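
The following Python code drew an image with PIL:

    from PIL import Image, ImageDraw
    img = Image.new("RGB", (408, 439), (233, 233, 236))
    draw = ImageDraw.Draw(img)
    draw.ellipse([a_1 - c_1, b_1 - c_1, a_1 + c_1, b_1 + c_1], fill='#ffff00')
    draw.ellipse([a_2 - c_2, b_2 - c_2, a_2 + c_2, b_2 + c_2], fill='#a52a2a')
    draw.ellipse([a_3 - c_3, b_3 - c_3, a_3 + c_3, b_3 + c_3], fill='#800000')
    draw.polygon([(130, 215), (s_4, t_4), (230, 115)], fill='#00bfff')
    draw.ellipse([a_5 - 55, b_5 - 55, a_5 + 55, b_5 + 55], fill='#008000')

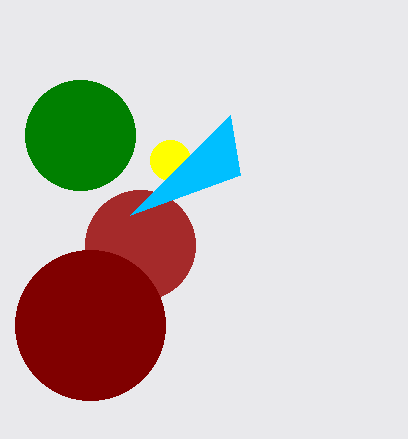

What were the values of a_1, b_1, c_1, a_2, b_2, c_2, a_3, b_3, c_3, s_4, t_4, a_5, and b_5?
a_1 = 170
b_1 = 160
c_1 = 20
a_2 = 140
b_2 = 245
c_2 = 55
a_3 = 90
b_3 = 325
c_3 = 75
s_4 = 240
t_4 = 175
a_5 = 80
b_5 = 135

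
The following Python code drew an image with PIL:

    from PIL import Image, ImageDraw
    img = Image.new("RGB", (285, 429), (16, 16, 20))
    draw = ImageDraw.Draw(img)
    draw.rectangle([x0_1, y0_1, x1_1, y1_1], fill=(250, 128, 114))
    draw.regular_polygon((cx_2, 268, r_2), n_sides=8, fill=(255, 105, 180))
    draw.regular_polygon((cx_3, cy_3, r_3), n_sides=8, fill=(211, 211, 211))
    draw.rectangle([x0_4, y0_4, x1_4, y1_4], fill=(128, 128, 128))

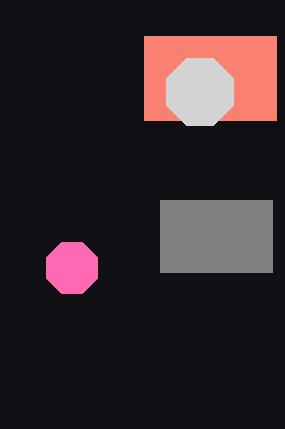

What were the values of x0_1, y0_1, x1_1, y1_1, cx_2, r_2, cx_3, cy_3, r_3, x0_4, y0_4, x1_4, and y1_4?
x0_1 = 144, y0_1 = 36, x1_1 = 276, y1_1 = 120, cx_2 = 72, r_2 = 28, cx_3 = 200, cy_3 = 92, r_3 = 36, x0_4 = 160, y0_4 = 200, x1_4 = 272, y1_4 = 272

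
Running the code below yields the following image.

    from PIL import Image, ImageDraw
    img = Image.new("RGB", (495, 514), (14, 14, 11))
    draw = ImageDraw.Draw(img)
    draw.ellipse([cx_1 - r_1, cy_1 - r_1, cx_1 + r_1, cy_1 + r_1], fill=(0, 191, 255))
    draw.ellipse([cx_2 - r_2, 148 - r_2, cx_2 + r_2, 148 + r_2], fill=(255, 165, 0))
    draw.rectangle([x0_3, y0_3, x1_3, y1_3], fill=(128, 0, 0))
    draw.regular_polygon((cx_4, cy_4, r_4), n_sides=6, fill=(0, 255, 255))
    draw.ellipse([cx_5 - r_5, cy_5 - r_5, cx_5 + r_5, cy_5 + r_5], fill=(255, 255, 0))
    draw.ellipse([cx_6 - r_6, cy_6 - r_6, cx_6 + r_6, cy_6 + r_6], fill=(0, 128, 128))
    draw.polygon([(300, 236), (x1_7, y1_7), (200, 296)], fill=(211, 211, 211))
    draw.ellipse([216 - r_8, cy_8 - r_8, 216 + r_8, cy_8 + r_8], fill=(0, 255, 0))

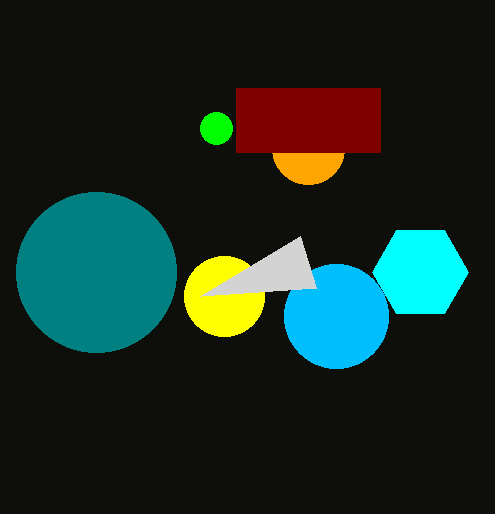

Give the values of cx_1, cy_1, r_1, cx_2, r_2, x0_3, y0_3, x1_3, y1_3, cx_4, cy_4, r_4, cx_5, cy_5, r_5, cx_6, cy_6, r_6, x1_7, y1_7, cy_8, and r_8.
cx_1 = 336
cy_1 = 316
r_1 = 52
cx_2 = 308
r_2 = 36
x0_3 = 236
y0_3 = 88
x1_3 = 380
y1_3 = 152
cx_4 = 420
cy_4 = 272
r_4 = 48
cx_5 = 224
cy_5 = 296
r_5 = 40
cx_6 = 96
cy_6 = 272
r_6 = 80
x1_7 = 316
y1_7 = 288
cy_8 = 128
r_8 = 16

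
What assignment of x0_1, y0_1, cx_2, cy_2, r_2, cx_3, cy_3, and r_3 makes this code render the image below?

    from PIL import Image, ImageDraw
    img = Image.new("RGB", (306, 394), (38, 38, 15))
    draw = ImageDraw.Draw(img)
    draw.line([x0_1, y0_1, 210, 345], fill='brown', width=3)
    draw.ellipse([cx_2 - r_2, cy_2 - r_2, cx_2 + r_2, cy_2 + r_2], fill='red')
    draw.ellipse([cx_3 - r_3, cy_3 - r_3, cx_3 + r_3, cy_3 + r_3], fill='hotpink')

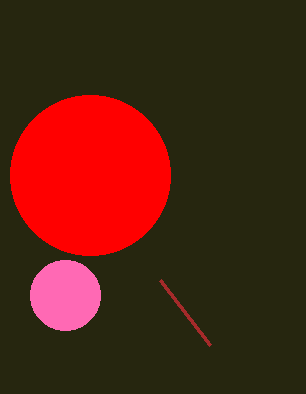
x0_1 = 160
y0_1 = 280
cx_2 = 90
cy_2 = 175
r_2 = 80
cx_3 = 65
cy_3 = 295
r_3 = 35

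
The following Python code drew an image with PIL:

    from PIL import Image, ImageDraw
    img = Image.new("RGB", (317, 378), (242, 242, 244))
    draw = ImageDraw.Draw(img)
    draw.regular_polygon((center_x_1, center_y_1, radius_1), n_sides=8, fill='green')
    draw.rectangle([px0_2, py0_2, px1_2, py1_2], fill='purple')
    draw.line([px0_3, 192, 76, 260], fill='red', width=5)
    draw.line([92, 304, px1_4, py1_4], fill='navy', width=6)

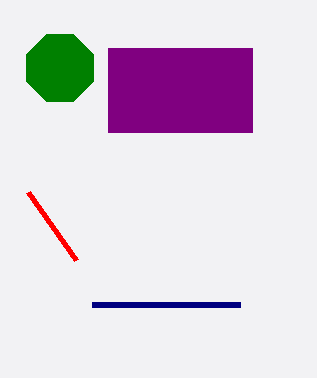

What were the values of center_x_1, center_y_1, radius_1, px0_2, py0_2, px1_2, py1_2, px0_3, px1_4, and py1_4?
center_x_1 = 60
center_y_1 = 68
radius_1 = 36
px0_2 = 108
py0_2 = 48
px1_2 = 252
py1_2 = 132
px0_3 = 28
px1_4 = 240
py1_4 = 304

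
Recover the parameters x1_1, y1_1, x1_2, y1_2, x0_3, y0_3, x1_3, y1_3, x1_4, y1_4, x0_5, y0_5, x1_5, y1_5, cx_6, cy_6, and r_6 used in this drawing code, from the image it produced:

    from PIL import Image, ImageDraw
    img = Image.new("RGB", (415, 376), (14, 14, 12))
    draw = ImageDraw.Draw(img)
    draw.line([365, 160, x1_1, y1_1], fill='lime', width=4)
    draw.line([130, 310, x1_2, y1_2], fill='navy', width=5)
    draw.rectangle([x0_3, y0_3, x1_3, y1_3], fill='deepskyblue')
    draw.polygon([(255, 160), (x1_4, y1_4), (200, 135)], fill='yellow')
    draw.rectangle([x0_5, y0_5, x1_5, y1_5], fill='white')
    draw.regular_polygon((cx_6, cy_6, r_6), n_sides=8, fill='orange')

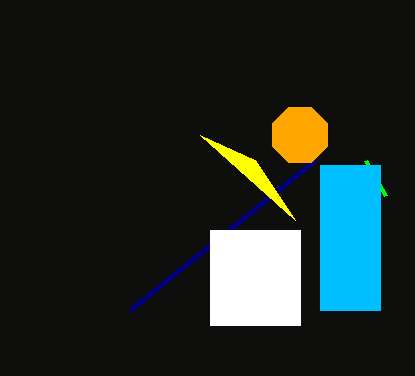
x1_1 = 385; y1_1 = 195; x1_2 = 315; y1_2 = 160; x0_3 = 320; y0_3 = 165; x1_3 = 380; y1_3 = 310; x1_4 = 295; y1_4 = 220; x0_5 = 210; y0_5 = 230; x1_5 = 300; y1_5 = 325; cx_6 = 300; cy_6 = 135; r_6 = 30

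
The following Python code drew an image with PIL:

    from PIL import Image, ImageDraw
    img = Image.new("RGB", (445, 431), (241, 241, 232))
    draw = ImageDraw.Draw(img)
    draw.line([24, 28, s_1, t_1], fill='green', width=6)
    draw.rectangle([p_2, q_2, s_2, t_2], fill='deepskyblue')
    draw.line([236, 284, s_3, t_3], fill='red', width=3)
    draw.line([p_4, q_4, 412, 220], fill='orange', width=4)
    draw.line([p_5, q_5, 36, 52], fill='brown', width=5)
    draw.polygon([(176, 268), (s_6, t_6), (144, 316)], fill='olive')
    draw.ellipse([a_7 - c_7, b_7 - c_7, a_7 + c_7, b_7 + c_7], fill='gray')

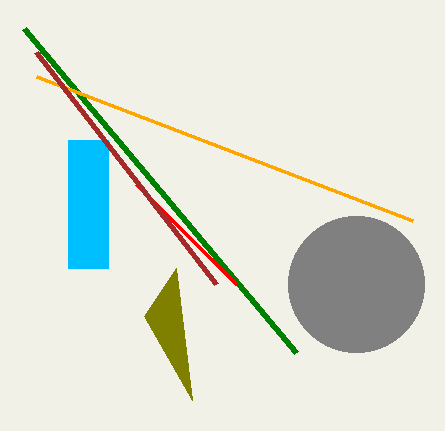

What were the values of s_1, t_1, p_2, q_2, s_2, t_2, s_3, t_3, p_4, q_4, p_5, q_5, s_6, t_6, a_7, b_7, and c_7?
s_1 = 296, t_1 = 352, p_2 = 68, q_2 = 140, s_2 = 108, t_2 = 268, s_3 = 136, t_3 = 184, p_4 = 36, q_4 = 76, p_5 = 216, q_5 = 284, s_6 = 192, t_6 = 400, a_7 = 356, b_7 = 284, c_7 = 68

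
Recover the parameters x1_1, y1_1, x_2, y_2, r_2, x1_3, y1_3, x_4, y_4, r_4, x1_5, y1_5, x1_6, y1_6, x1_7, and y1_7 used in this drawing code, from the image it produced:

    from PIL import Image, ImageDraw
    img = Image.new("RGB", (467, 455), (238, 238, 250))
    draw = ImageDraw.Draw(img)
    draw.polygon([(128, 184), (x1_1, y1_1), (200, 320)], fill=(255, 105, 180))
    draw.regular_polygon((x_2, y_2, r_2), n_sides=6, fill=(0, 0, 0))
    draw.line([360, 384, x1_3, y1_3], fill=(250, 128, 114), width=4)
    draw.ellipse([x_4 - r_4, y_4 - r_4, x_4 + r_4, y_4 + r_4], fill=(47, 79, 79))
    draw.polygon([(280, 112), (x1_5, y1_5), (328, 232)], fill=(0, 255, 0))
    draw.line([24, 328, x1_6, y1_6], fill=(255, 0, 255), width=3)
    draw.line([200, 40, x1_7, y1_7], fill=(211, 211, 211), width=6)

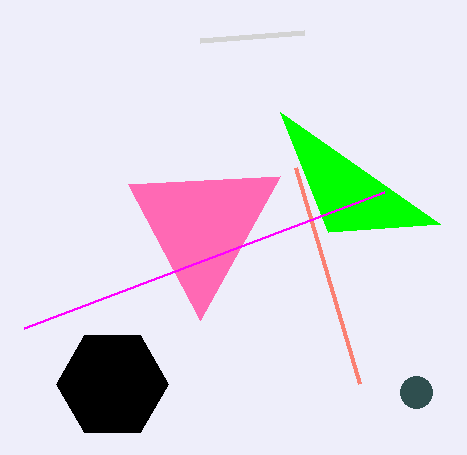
x1_1 = 280, y1_1 = 176, x_2 = 112, y_2 = 384, r_2 = 56, x1_3 = 296, y1_3 = 168, x_4 = 416, y_4 = 392, r_4 = 16, x1_5 = 440, y1_5 = 224, x1_6 = 384, y1_6 = 192, x1_7 = 304, y1_7 = 32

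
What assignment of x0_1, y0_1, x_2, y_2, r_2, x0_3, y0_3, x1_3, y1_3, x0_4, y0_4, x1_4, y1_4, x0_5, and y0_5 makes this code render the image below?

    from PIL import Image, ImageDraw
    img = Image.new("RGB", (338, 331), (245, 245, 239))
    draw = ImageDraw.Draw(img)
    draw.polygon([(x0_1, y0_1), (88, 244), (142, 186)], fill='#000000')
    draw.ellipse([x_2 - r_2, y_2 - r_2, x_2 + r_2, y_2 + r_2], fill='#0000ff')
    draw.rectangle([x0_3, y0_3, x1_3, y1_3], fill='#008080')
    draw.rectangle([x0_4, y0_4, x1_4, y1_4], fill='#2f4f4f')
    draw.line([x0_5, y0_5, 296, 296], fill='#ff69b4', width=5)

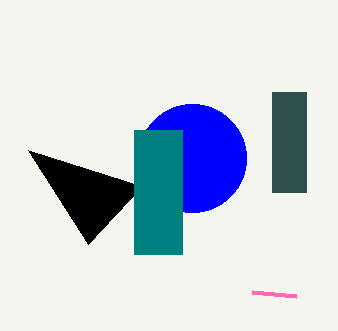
x0_1 = 28, y0_1 = 150, x_2 = 192, y_2 = 158, r_2 = 54, x0_3 = 134, y0_3 = 130, x1_3 = 182, y1_3 = 254, x0_4 = 272, y0_4 = 92, x1_4 = 306, y1_4 = 192, x0_5 = 252, y0_5 = 292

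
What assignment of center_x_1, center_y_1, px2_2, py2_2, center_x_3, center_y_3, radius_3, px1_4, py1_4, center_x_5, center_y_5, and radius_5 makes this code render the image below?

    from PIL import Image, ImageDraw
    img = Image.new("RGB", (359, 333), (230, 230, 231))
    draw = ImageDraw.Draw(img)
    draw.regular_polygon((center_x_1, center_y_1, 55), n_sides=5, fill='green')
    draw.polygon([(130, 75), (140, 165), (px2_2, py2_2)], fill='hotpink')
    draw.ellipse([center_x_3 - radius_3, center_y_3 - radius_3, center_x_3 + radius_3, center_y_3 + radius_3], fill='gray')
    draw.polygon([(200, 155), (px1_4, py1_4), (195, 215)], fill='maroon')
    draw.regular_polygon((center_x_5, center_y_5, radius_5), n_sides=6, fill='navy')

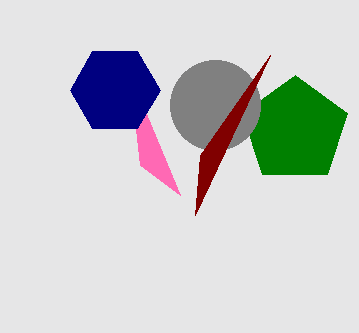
center_x_1 = 295
center_y_1 = 130
px2_2 = 180
py2_2 = 195
center_x_3 = 215
center_y_3 = 105
radius_3 = 45
px1_4 = 270
py1_4 = 55
center_x_5 = 115
center_y_5 = 90
radius_5 = 45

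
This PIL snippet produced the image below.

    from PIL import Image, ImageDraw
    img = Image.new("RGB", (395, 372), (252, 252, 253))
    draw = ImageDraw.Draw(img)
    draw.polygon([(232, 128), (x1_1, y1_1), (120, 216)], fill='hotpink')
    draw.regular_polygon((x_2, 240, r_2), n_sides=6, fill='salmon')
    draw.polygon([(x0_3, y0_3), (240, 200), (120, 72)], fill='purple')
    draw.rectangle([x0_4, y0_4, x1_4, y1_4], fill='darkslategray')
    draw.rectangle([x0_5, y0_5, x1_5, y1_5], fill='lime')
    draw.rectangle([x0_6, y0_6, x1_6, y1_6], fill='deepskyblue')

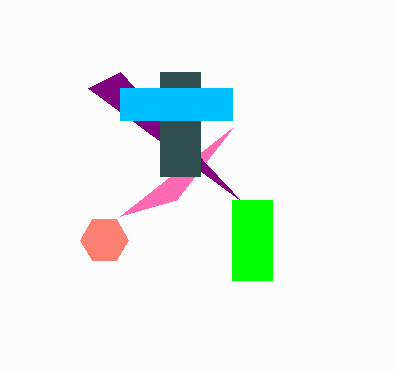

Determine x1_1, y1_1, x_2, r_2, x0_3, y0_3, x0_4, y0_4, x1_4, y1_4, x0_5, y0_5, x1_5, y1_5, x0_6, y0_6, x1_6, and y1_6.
x1_1 = 176, y1_1 = 200, x_2 = 104, r_2 = 24, x0_3 = 88, y0_3 = 88, x0_4 = 160, y0_4 = 72, x1_4 = 200, y1_4 = 176, x0_5 = 232, y0_5 = 200, x1_5 = 272, y1_5 = 280, x0_6 = 120, y0_6 = 88, x1_6 = 232, y1_6 = 120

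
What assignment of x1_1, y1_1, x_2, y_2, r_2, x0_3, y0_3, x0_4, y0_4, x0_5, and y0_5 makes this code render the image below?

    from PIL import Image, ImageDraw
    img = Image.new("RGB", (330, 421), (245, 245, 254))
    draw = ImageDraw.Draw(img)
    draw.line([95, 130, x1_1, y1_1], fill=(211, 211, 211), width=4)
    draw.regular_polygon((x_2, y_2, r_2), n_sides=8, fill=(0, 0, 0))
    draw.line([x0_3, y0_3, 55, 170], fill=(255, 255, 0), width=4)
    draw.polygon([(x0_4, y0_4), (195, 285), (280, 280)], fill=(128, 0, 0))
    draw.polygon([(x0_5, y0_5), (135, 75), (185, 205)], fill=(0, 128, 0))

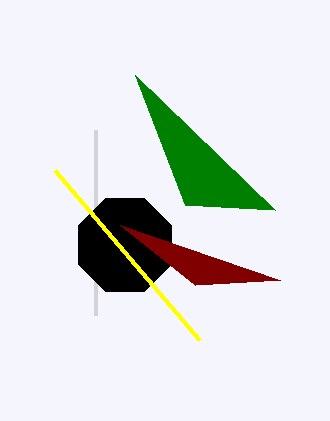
x1_1 = 95
y1_1 = 315
x_2 = 125
y_2 = 245
r_2 = 50
x0_3 = 200
y0_3 = 340
x0_4 = 120
y0_4 = 225
x0_5 = 275
y0_5 = 210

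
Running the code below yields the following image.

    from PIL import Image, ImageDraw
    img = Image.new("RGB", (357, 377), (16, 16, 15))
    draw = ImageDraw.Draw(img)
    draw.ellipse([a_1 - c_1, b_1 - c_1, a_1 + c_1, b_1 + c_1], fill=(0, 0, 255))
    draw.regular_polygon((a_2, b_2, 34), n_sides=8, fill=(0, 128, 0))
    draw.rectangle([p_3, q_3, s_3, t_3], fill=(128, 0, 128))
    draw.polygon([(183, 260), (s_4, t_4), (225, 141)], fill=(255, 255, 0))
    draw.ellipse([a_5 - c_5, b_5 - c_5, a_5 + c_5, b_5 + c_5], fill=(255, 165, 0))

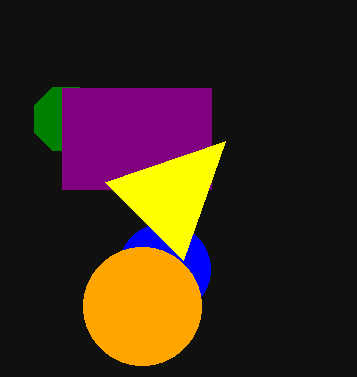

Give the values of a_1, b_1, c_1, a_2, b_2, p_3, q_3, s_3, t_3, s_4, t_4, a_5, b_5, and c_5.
a_1 = 164; b_1 = 269; c_1 = 46; a_2 = 66; b_2 = 119; p_3 = 62; q_3 = 88; s_3 = 211; t_3 = 189; s_4 = 105; t_4 = 182; a_5 = 142; b_5 = 306; c_5 = 59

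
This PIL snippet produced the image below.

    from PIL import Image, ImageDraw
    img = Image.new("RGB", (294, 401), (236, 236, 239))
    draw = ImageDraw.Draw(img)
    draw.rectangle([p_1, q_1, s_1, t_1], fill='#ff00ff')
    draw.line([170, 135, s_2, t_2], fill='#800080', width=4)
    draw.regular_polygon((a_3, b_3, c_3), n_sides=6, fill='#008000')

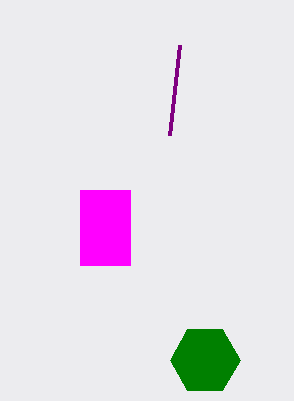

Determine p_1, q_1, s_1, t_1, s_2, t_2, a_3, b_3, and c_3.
p_1 = 80; q_1 = 190; s_1 = 130; t_1 = 265; s_2 = 180; t_2 = 45; a_3 = 205; b_3 = 360; c_3 = 35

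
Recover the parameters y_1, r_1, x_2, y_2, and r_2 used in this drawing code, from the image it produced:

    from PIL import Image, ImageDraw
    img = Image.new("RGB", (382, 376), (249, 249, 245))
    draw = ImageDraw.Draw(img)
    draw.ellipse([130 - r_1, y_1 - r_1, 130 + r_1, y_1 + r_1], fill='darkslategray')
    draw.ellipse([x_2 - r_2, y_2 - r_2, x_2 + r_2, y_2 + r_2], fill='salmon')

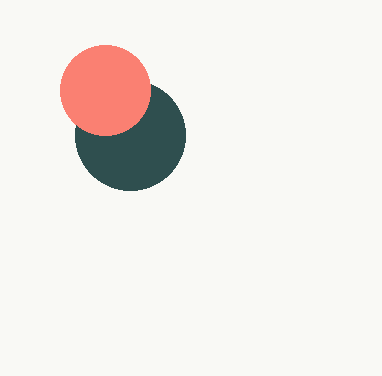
y_1 = 135, r_1 = 55, x_2 = 105, y_2 = 90, r_2 = 45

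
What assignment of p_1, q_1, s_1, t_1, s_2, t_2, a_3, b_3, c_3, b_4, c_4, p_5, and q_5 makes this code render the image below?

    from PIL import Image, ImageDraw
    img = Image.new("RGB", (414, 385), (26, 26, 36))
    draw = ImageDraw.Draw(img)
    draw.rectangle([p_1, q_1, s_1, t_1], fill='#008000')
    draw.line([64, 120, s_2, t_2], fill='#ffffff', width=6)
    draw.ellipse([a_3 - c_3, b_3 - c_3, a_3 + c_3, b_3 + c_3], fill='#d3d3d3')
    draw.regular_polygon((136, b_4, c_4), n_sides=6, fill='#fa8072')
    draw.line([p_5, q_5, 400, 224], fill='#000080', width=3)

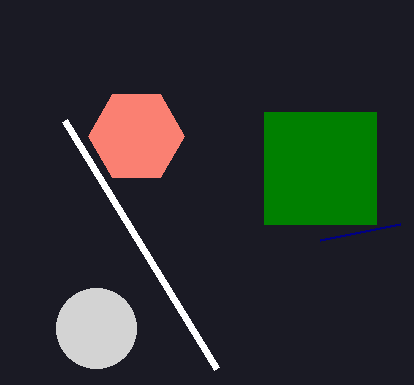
p_1 = 264, q_1 = 112, s_1 = 376, t_1 = 224, s_2 = 216, t_2 = 368, a_3 = 96, b_3 = 328, c_3 = 40, b_4 = 136, c_4 = 48, p_5 = 320, q_5 = 240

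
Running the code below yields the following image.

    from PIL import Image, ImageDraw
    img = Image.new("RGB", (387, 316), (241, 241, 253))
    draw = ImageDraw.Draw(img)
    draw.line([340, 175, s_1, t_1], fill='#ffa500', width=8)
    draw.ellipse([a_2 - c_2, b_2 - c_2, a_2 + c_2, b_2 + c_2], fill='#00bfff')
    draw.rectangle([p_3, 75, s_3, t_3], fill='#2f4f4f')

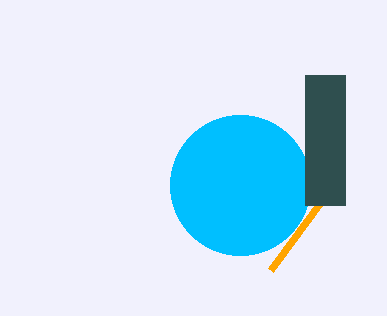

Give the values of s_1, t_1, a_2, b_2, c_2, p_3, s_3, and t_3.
s_1 = 270
t_1 = 270
a_2 = 240
b_2 = 185
c_2 = 70
p_3 = 305
s_3 = 345
t_3 = 205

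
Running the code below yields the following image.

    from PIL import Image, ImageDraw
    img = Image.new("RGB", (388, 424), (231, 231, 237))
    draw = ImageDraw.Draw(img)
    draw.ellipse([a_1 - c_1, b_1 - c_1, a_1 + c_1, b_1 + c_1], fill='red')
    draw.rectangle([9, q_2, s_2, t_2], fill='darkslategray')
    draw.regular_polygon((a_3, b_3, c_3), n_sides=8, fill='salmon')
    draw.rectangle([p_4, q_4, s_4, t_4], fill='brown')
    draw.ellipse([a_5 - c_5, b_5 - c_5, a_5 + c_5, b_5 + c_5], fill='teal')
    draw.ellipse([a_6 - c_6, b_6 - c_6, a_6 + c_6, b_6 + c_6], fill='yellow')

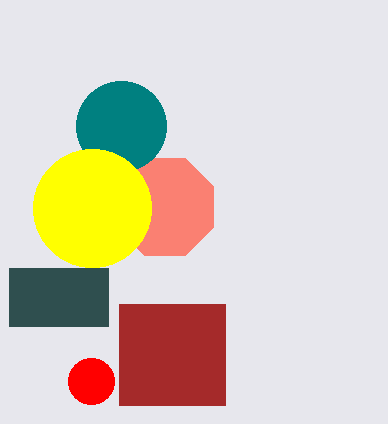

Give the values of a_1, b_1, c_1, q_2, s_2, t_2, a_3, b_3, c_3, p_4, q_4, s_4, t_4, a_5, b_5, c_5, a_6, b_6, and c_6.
a_1 = 91; b_1 = 381; c_1 = 23; q_2 = 268; s_2 = 108; t_2 = 326; a_3 = 165; b_3 = 207; c_3 = 53; p_4 = 119; q_4 = 304; s_4 = 225; t_4 = 405; a_5 = 121; b_5 = 126; c_5 = 45; a_6 = 92; b_6 = 208; c_6 = 59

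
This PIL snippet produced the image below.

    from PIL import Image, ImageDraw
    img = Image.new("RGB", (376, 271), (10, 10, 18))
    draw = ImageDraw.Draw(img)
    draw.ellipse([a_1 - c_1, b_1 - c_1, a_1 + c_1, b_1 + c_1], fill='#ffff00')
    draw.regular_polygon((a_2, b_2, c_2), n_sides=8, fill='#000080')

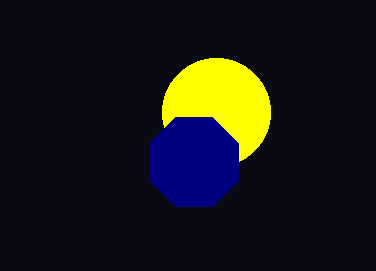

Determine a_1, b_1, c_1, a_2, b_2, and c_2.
a_1 = 216, b_1 = 112, c_1 = 54, a_2 = 194, b_2 = 162, c_2 = 48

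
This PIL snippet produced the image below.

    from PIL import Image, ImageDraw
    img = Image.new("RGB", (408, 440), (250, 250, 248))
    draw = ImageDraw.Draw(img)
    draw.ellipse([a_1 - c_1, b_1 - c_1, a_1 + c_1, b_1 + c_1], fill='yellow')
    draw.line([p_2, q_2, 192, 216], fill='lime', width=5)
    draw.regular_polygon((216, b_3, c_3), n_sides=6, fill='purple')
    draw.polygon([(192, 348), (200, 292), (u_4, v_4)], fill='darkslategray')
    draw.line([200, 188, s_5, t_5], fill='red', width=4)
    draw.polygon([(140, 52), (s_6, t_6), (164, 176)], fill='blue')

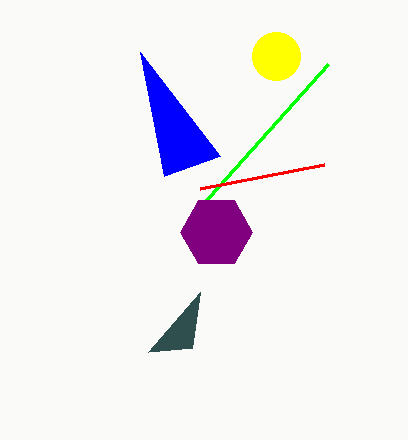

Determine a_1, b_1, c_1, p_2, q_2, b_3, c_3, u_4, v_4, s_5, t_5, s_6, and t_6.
a_1 = 276, b_1 = 56, c_1 = 24, p_2 = 328, q_2 = 64, b_3 = 232, c_3 = 36, u_4 = 148, v_4 = 352, s_5 = 324, t_5 = 164, s_6 = 220, t_6 = 156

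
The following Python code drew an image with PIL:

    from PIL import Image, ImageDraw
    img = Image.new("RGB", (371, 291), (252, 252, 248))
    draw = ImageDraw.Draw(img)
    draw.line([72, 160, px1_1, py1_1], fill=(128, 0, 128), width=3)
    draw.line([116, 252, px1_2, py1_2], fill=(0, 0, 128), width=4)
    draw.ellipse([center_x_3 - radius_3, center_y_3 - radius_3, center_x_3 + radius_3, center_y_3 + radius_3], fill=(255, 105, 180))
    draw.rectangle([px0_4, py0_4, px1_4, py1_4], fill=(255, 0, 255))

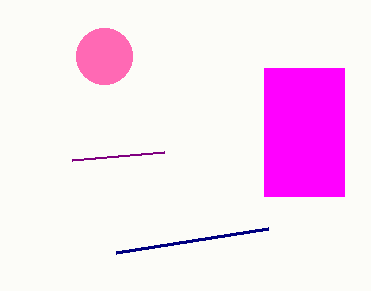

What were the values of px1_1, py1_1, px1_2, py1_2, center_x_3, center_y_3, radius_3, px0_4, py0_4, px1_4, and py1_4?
px1_1 = 164
py1_1 = 152
px1_2 = 268
py1_2 = 228
center_x_3 = 104
center_y_3 = 56
radius_3 = 28
px0_4 = 264
py0_4 = 68
px1_4 = 344
py1_4 = 196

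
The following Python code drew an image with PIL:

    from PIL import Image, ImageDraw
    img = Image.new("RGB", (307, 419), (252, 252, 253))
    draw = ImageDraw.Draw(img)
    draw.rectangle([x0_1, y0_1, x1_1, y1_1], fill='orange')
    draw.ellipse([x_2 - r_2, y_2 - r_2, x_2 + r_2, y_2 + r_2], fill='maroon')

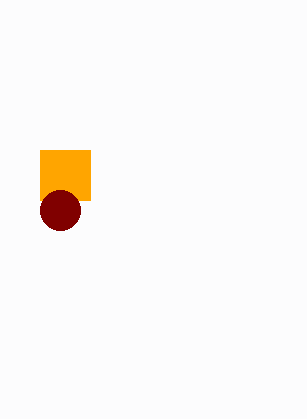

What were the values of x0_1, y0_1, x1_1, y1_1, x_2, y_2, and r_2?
x0_1 = 40, y0_1 = 150, x1_1 = 90, y1_1 = 200, x_2 = 60, y_2 = 210, r_2 = 20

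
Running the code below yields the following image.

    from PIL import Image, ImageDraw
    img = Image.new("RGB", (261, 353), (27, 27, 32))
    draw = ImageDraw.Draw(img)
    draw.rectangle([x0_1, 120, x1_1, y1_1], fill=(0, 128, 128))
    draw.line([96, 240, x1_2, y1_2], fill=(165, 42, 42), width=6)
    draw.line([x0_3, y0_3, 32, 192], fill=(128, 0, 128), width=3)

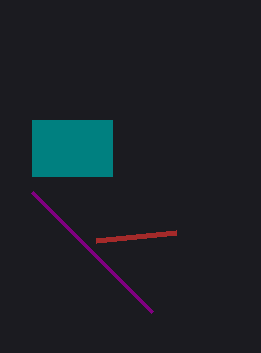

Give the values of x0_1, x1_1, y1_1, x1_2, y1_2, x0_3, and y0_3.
x0_1 = 32, x1_1 = 112, y1_1 = 176, x1_2 = 176, y1_2 = 232, x0_3 = 152, y0_3 = 312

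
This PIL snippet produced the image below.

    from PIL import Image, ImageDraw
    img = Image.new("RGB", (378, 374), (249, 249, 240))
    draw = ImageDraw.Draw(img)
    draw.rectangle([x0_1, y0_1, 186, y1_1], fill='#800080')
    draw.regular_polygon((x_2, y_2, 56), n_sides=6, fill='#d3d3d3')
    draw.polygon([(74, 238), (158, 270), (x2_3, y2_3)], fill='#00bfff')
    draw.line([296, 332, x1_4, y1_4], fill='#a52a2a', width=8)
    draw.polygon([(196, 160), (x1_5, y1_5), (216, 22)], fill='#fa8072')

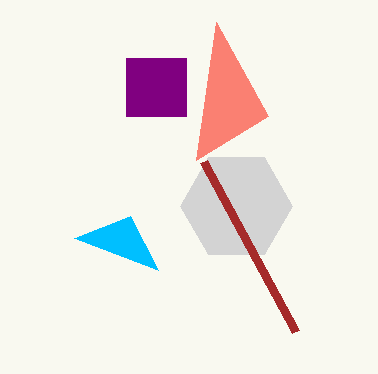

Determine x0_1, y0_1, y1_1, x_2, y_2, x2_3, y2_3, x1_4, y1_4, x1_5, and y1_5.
x0_1 = 126
y0_1 = 58
y1_1 = 116
x_2 = 236
y_2 = 206
x2_3 = 130
y2_3 = 216
x1_4 = 204
y1_4 = 162
x1_5 = 268
y1_5 = 116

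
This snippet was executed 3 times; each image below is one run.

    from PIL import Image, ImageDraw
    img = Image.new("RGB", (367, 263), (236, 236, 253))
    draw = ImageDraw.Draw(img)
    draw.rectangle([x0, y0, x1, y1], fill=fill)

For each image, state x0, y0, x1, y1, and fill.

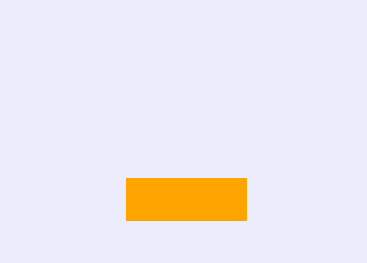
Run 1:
x0 = 126
y0 = 178
x1 = 246
y1 = 220
fill = 'orange'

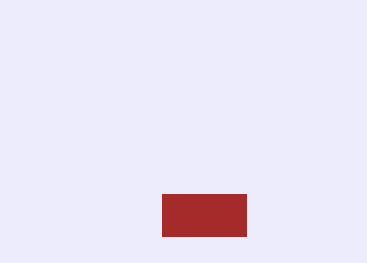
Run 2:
x0 = 162
y0 = 194
x1 = 246
y1 = 236
fill = 'brown'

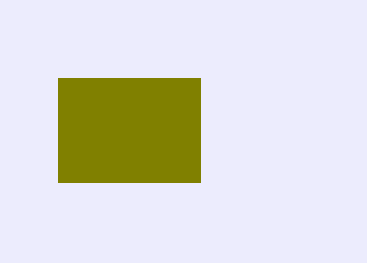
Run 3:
x0 = 58
y0 = 78
x1 = 200
y1 = 182
fill = 'olive'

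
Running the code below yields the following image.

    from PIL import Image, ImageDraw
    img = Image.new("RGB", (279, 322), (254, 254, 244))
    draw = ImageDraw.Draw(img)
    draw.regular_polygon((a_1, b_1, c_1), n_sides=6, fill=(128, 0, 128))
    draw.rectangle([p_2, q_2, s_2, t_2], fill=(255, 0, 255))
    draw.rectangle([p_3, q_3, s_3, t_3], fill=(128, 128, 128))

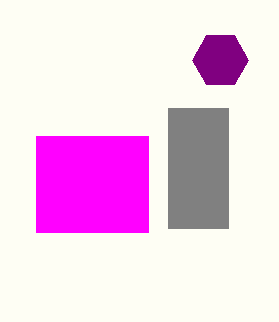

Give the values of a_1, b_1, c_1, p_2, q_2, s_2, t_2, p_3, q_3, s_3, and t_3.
a_1 = 220; b_1 = 60; c_1 = 28; p_2 = 36; q_2 = 136; s_2 = 148; t_2 = 232; p_3 = 168; q_3 = 108; s_3 = 228; t_3 = 228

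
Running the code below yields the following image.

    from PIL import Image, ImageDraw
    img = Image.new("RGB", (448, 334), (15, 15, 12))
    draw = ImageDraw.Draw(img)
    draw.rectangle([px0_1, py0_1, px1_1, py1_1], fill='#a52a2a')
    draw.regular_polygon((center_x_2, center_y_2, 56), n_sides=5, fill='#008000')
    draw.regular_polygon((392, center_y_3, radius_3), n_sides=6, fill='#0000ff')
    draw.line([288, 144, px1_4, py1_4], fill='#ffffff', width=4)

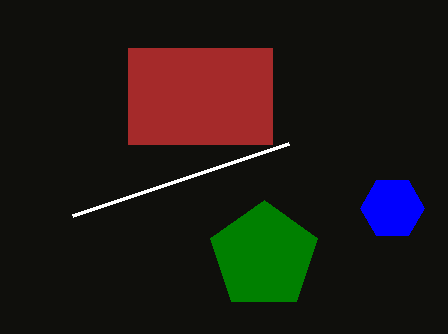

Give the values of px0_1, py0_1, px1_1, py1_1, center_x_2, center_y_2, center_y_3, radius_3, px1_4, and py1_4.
px0_1 = 128; py0_1 = 48; px1_1 = 272; py1_1 = 144; center_x_2 = 264; center_y_2 = 256; center_y_3 = 208; radius_3 = 32; px1_4 = 72; py1_4 = 216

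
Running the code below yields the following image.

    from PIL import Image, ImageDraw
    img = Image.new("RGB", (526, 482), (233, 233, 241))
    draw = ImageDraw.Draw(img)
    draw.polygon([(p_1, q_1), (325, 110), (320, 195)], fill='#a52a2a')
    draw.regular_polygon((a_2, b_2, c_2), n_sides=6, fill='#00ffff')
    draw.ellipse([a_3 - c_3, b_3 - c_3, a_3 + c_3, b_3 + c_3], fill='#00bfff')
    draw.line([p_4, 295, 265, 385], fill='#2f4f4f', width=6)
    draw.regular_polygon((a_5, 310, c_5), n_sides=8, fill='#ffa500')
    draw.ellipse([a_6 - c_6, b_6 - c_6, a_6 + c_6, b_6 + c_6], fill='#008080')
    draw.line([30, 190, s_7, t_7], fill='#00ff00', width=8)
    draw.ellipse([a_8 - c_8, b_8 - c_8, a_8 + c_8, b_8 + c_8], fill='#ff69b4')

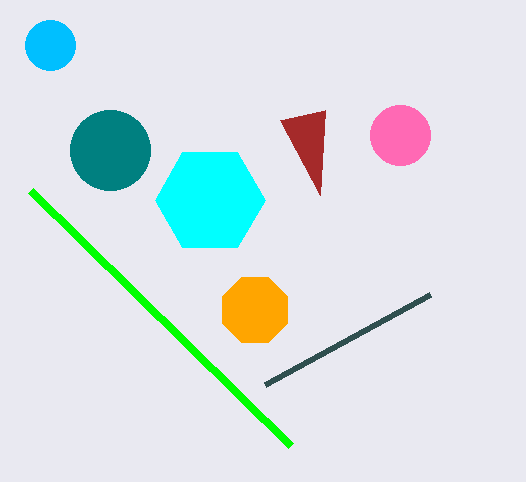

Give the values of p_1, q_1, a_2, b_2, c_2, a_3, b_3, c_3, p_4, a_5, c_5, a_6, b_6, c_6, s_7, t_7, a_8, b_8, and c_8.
p_1 = 280
q_1 = 120
a_2 = 210
b_2 = 200
c_2 = 55
a_3 = 50
b_3 = 45
c_3 = 25
p_4 = 430
a_5 = 255
c_5 = 35
a_6 = 110
b_6 = 150
c_6 = 40
s_7 = 290
t_7 = 445
a_8 = 400
b_8 = 135
c_8 = 30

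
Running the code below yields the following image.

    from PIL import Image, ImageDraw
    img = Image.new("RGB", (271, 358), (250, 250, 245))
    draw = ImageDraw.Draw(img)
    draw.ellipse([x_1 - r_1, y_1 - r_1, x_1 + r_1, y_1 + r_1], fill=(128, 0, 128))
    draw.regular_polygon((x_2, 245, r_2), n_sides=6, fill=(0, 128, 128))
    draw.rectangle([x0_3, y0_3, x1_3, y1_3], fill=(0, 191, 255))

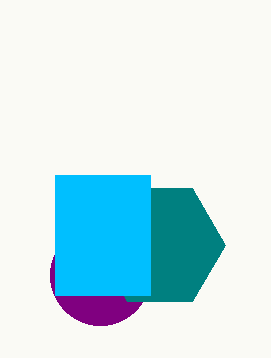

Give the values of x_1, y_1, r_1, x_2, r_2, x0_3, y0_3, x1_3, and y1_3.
x_1 = 100; y_1 = 275; r_1 = 50; x_2 = 160; r_2 = 65; x0_3 = 55; y0_3 = 175; x1_3 = 150; y1_3 = 295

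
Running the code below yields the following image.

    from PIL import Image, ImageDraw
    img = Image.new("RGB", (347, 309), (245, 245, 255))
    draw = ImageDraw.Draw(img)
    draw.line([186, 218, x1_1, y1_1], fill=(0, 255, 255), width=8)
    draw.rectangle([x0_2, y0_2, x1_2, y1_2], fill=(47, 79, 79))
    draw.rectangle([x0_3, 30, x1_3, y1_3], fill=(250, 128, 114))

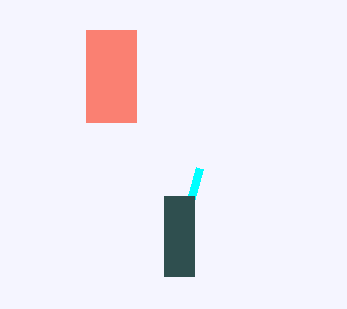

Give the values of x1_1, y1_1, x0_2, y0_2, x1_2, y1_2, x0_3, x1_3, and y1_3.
x1_1 = 200, y1_1 = 168, x0_2 = 164, y0_2 = 196, x1_2 = 194, y1_2 = 276, x0_3 = 86, x1_3 = 136, y1_3 = 122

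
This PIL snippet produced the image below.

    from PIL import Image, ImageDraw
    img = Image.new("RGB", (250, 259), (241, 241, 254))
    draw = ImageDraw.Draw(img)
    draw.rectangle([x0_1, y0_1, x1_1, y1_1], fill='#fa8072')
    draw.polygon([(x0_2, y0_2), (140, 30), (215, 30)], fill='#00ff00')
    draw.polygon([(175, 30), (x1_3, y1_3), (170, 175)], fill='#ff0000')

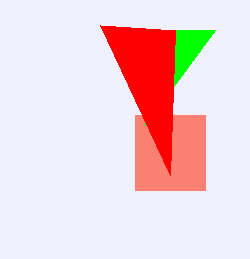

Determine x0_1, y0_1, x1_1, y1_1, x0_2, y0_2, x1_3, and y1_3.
x0_1 = 135, y0_1 = 115, x1_1 = 205, y1_1 = 190, x0_2 = 145, y0_2 = 125, x1_3 = 100, y1_3 = 25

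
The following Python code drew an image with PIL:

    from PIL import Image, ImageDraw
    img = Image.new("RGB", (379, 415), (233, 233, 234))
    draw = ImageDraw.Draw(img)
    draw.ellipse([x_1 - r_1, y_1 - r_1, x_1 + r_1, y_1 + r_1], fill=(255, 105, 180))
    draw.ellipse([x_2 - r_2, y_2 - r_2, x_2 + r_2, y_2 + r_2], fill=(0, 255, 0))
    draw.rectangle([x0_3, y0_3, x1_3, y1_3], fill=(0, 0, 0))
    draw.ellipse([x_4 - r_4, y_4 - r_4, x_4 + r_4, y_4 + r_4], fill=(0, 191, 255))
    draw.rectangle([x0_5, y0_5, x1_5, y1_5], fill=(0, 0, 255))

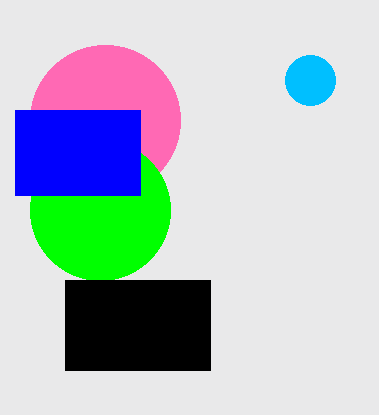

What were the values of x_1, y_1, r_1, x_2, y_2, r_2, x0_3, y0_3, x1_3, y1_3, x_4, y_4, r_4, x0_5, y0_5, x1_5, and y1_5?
x_1 = 105, y_1 = 120, r_1 = 75, x_2 = 100, y_2 = 210, r_2 = 70, x0_3 = 65, y0_3 = 280, x1_3 = 210, y1_3 = 370, x_4 = 310, y_4 = 80, r_4 = 25, x0_5 = 15, y0_5 = 110, x1_5 = 140, y1_5 = 195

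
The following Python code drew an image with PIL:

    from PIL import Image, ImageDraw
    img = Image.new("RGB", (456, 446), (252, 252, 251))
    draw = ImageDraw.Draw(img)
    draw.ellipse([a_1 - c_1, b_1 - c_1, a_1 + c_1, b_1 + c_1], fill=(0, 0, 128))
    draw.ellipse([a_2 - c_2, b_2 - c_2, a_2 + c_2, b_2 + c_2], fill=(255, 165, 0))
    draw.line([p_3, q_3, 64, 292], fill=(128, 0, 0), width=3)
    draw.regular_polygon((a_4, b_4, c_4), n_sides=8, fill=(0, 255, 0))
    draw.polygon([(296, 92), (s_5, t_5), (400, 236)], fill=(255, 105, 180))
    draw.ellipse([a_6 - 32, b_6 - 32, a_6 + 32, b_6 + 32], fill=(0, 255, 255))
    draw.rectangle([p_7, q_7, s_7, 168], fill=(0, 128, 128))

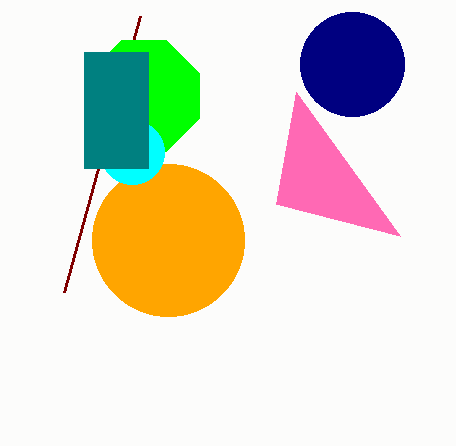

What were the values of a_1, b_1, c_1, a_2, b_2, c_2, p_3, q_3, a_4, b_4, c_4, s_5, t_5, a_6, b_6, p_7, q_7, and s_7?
a_1 = 352, b_1 = 64, c_1 = 52, a_2 = 168, b_2 = 240, c_2 = 76, p_3 = 140, q_3 = 16, a_4 = 144, b_4 = 96, c_4 = 60, s_5 = 276, t_5 = 204, a_6 = 132, b_6 = 152, p_7 = 84, q_7 = 52, s_7 = 148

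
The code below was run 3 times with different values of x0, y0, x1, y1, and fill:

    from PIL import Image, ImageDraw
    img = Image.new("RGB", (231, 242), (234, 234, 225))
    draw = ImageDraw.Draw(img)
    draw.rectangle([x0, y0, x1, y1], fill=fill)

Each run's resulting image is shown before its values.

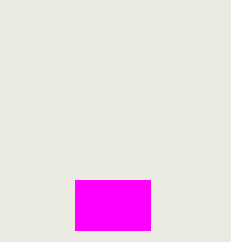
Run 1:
x0 = 75, y0 = 180, x1 = 150, y1 = 230, fill = 'magenta'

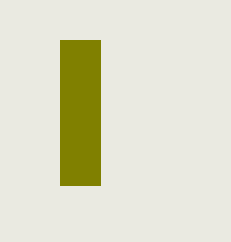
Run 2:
x0 = 60; y0 = 40; x1 = 100; y1 = 185; fill = 'olive'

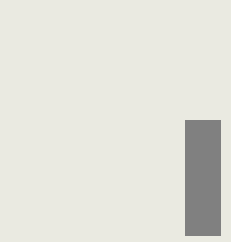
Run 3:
x0 = 185
y0 = 120
x1 = 220
y1 = 235
fill = 'gray'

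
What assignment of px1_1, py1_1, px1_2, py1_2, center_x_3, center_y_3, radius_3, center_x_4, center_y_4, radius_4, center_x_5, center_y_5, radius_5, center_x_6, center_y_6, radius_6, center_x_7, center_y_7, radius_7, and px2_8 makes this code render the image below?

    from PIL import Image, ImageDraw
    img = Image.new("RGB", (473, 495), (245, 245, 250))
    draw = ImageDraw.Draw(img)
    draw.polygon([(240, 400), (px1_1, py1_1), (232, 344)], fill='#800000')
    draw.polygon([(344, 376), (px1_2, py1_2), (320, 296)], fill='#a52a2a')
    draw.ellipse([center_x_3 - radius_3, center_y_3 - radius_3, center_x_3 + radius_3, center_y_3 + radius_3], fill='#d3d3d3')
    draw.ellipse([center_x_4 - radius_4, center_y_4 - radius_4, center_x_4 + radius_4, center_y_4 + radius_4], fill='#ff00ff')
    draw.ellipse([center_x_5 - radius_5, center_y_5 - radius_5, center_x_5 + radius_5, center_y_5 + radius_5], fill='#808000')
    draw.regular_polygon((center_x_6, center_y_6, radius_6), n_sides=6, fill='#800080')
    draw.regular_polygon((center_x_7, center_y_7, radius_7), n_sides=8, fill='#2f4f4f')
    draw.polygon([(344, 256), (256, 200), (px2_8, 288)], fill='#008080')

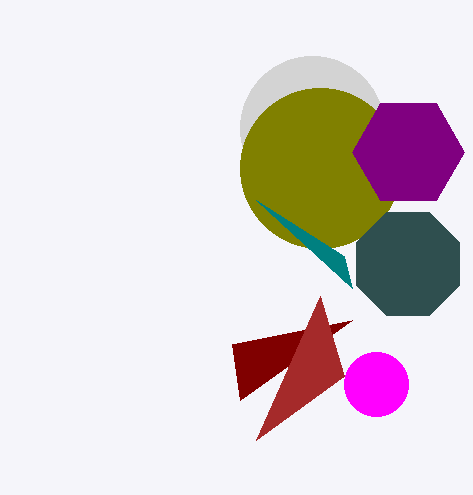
px1_1 = 352, py1_1 = 320, px1_2 = 256, py1_2 = 440, center_x_3 = 312, center_y_3 = 128, radius_3 = 72, center_x_4 = 376, center_y_4 = 384, radius_4 = 32, center_x_5 = 320, center_y_5 = 168, radius_5 = 80, center_x_6 = 408, center_y_6 = 152, radius_6 = 56, center_x_7 = 408, center_y_7 = 264, radius_7 = 56, px2_8 = 352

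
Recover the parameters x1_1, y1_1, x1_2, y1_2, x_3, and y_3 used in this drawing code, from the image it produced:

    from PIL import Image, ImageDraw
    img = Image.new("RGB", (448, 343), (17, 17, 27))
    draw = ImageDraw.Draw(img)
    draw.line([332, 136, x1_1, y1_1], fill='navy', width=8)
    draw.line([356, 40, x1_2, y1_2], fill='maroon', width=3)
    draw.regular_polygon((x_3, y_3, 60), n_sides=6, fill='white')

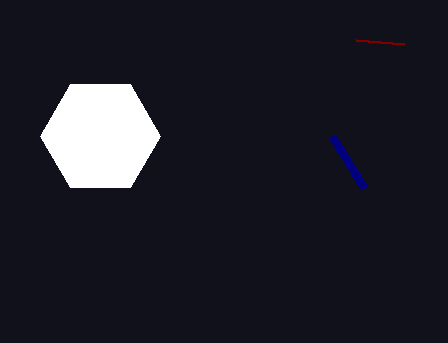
x1_1 = 364
y1_1 = 188
x1_2 = 404
y1_2 = 44
x_3 = 100
y_3 = 136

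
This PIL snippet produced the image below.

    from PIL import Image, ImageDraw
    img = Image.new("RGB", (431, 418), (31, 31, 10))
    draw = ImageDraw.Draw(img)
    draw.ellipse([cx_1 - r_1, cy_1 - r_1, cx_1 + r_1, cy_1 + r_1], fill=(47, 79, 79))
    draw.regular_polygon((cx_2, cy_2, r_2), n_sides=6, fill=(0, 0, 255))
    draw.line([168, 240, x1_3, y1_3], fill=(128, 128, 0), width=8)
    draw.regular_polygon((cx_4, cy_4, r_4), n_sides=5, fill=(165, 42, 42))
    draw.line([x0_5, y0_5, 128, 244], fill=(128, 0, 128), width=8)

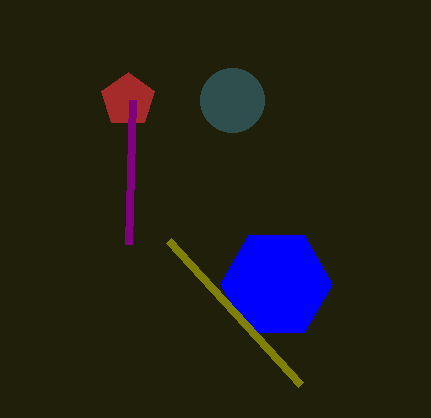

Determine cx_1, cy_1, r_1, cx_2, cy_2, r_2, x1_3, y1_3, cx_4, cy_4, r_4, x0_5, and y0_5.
cx_1 = 232
cy_1 = 100
r_1 = 32
cx_2 = 276
cy_2 = 284
r_2 = 56
x1_3 = 300
y1_3 = 384
cx_4 = 128
cy_4 = 100
r_4 = 28
x0_5 = 132
y0_5 = 100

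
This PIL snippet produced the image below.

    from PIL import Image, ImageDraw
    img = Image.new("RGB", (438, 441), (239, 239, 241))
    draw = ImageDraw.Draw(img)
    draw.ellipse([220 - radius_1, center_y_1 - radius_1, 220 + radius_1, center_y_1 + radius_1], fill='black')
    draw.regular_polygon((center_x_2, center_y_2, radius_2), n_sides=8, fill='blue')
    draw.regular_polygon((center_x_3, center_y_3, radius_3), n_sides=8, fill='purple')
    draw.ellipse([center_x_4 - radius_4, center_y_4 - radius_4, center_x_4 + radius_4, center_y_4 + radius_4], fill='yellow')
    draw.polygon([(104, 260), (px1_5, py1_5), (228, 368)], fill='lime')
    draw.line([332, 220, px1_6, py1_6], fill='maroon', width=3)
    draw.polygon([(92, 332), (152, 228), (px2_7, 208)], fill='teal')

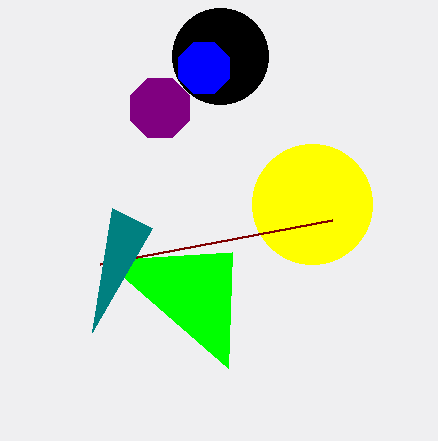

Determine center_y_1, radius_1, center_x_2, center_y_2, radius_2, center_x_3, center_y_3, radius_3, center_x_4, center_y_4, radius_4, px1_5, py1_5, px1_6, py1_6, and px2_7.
center_y_1 = 56; radius_1 = 48; center_x_2 = 204; center_y_2 = 68; radius_2 = 28; center_x_3 = 160; center_y_3 = 108; radius_3 = 32; center_x_4 = 312; center_y_4 = 204; radius_4 = 60; px1_5 = 232; py1_5 = 252; px1_6 = 100; py1_6 = 264; px2_7 = 112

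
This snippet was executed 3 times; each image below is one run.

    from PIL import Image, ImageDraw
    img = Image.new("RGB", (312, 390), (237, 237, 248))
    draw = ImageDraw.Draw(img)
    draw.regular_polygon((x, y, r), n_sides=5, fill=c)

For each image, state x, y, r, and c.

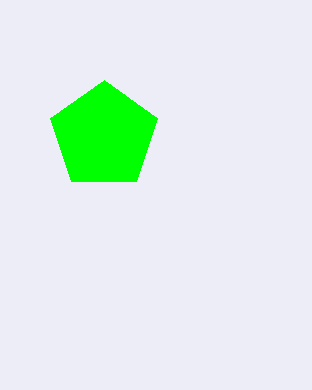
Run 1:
x = 104; y = 136; r = 56; c = 'lime'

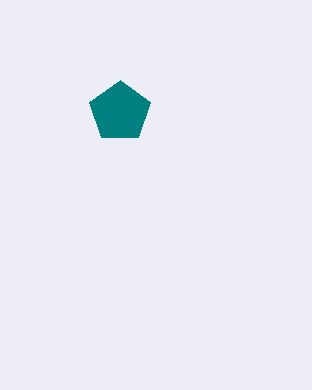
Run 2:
x = 120; y = 112; r = 32; c = 'teal'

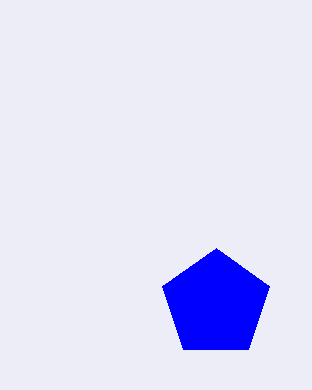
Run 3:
x = 216, y = 304, r = 56, c = 'blue'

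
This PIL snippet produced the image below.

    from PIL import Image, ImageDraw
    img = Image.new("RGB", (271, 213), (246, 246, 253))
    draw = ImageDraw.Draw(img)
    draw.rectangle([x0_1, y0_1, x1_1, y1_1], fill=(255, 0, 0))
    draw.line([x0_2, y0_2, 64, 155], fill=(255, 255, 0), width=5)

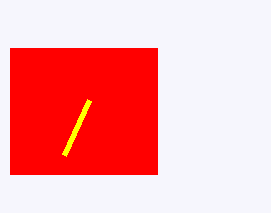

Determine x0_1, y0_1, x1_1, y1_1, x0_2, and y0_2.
x0_1 = 10, y0_1 = 48, x1_1 = 157, y1_1 = 174, x0_2 = 89, y0_2 = 100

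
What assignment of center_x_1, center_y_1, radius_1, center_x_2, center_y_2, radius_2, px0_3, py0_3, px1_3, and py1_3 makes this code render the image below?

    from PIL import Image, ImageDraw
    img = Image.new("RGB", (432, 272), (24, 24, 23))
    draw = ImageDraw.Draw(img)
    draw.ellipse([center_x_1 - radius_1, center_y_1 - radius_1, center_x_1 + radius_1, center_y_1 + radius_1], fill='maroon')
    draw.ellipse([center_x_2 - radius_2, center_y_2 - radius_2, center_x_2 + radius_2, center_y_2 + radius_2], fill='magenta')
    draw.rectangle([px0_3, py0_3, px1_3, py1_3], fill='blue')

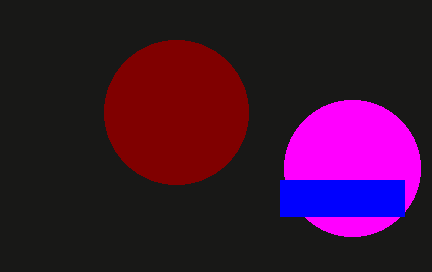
center_x_1 = 176
center_y_1 = 112
radius_1 = 72
center_x_2 = 352
center_y_2 = 168
radius_2 = 68
px0_3 = 280
py0_3 = 180
px1_3 = 404
py1_3 = 216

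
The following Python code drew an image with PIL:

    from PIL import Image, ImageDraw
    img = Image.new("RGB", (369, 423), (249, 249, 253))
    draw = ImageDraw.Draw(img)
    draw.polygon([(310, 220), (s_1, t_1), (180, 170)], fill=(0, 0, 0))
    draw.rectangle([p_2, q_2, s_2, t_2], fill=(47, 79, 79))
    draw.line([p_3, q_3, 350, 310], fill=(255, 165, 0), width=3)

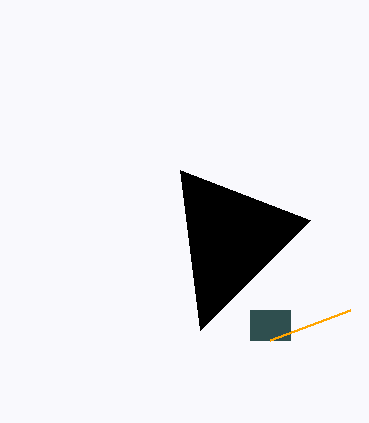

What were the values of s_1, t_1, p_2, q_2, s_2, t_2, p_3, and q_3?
s_1 = 200, t_1 = 330, p_2 = 250, q_2 = 310, s_2 = 290, t_2 = 340, p_3 = 270, q_3 = 340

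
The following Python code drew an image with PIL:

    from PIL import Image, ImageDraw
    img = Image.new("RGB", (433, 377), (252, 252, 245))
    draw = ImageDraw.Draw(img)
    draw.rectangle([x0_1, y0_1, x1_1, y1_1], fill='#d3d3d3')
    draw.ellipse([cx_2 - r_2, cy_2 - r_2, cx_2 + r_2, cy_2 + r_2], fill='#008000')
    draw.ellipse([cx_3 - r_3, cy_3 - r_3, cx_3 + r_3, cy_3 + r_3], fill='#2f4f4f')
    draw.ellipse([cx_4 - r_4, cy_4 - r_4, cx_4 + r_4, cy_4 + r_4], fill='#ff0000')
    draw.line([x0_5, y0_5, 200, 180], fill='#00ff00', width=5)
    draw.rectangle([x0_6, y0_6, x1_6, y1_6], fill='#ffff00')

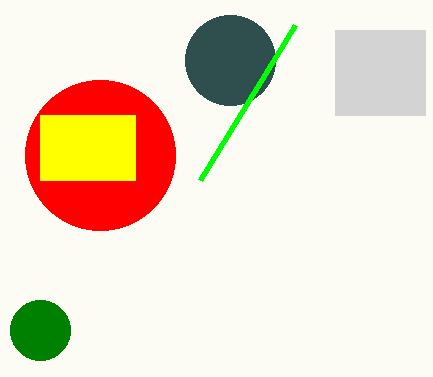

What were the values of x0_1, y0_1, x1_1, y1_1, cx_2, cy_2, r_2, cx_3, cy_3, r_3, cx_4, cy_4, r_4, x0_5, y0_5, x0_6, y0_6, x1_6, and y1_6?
x0_1 = 335
y0_1 = 30
x1_1 = 425
y1_1 = 115
cx_2 = 40
cy_2 = 330
r_2 = 30
cx_3 = 230
cy_3 = 60
r_3 = 45
cx_4 = 100
cy_4 = 155
r_4 = 75
x0_5 = 295
y0_5 = 25
x0_6 = 40
y0_6 = 115
x1_6 = 135
y1_6 = 180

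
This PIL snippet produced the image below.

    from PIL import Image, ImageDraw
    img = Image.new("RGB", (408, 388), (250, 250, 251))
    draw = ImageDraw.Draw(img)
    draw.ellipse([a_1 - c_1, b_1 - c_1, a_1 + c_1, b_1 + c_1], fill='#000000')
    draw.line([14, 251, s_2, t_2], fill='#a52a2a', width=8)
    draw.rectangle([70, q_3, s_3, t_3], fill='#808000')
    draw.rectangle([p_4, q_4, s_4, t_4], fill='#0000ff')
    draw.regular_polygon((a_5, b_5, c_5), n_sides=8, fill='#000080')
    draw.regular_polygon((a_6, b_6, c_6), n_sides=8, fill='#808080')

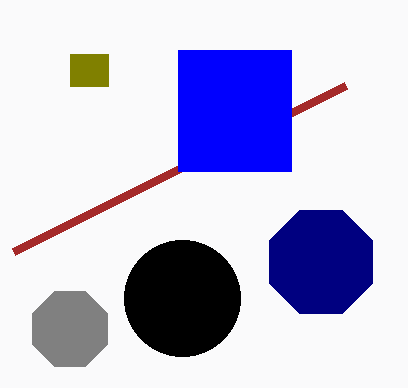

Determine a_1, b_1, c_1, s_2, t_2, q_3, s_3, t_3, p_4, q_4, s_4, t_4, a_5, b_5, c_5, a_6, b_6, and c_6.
a_1 = 182, b_1 = 298, c_1 = 58, s_2 = 346, t_2 = 85, q_3 = 54, s_3 = 108, t_3 = 86, p_4 = 178, q_4 = 50, s_4 = 291, t_4 = 171, a_5 = 321, b_5 = 262, c_5 = 56, a_6 = 70, b_6 = 329, c_6 = 41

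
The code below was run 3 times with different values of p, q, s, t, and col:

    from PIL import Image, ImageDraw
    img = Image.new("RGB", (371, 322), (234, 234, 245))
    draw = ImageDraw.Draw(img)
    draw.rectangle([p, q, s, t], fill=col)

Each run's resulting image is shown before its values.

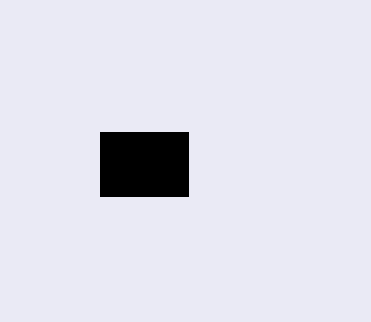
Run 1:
p = 100; q = 132; s = 188; t = 196; col = 'black'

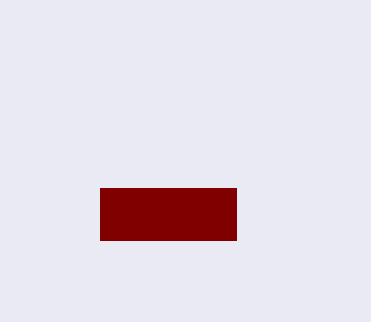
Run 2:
p = 100
q = 188
s = 236
t = 240
col = 'maroon'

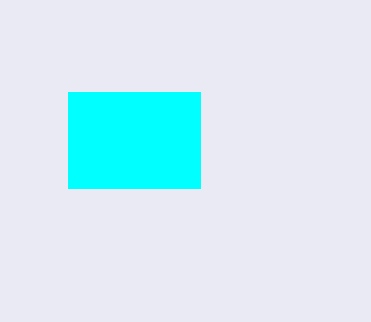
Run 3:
p = 68
q = 92
s = 200
t = 188
col = 'cyan'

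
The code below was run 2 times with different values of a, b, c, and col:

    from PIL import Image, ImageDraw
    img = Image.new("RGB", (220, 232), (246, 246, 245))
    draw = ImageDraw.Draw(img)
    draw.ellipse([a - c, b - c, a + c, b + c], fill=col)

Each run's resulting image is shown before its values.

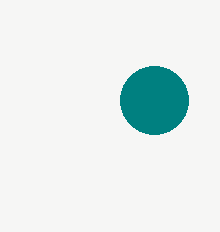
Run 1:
a = 154
b = 100
c = 34
col = 'teal'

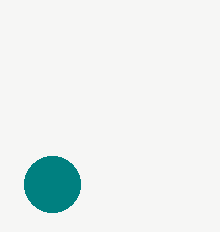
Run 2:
a = 52; b = 184; c = 28; col = 'teal'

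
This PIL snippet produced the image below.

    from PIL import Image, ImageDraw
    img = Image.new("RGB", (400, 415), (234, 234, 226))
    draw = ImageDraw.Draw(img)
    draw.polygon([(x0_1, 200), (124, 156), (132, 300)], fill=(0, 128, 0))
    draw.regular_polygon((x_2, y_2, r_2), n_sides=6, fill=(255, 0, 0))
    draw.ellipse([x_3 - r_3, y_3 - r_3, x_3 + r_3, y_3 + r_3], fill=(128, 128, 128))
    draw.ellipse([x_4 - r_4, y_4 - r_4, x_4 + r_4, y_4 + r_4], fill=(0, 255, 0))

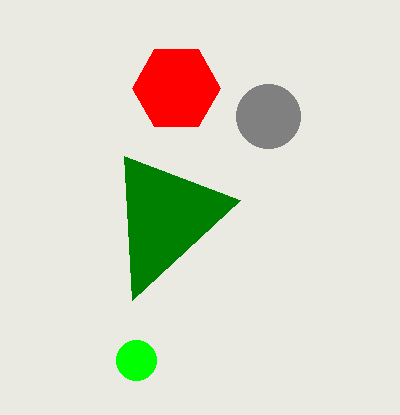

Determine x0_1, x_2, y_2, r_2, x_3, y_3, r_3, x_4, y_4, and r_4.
x0_1 = 240; x_2 = 176; y_2 = 88; r_2 = 44; x_3 = 268; y_3 = 116; r_3 = 32; x_4 = 136; y_4 = 360; r_4 = 20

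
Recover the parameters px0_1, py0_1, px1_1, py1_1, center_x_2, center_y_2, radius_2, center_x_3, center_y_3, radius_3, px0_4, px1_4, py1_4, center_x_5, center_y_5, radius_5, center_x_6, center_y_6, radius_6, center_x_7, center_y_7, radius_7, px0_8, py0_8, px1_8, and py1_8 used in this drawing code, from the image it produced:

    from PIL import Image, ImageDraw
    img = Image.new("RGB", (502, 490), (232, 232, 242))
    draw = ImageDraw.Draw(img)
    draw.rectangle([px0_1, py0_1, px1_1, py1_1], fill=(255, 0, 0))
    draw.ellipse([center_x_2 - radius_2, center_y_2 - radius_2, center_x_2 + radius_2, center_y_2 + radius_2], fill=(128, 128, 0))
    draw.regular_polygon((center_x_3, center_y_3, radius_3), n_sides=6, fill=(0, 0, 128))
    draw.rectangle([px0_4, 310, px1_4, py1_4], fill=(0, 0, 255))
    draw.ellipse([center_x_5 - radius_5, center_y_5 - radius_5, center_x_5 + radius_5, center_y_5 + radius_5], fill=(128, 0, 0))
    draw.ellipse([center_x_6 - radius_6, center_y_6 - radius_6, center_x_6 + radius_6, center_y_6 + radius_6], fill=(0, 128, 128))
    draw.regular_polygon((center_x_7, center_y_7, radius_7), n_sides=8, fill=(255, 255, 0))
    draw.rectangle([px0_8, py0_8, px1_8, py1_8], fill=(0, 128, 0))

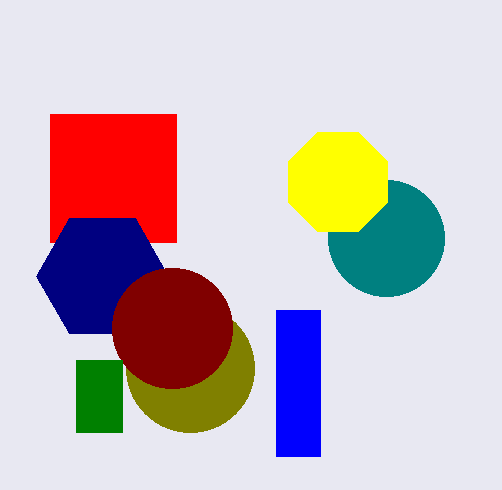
px0_1 = 50; py0_1 = 114; px1_1 = 176; py1_1 = 242; center_x_2 = 190; center_y_2 = 368; radius_2 = 64; center_x_3 = 102; center_y_3 = 276; radius_3 = 66; px0_4 = 276; px1_4 = 320; py1_4 = 456; center_x_5 = 172; center_y_5 = 328; radius_5 = 60; center_x_6 = 386; center_y_6 = 238; radius_6 = 58; center_x_7 = 338; center_y_7 = 182; radius_7 = 54; px0_8 = 76; py0_8 = 360; px1_8 = 122; py1_8 = 432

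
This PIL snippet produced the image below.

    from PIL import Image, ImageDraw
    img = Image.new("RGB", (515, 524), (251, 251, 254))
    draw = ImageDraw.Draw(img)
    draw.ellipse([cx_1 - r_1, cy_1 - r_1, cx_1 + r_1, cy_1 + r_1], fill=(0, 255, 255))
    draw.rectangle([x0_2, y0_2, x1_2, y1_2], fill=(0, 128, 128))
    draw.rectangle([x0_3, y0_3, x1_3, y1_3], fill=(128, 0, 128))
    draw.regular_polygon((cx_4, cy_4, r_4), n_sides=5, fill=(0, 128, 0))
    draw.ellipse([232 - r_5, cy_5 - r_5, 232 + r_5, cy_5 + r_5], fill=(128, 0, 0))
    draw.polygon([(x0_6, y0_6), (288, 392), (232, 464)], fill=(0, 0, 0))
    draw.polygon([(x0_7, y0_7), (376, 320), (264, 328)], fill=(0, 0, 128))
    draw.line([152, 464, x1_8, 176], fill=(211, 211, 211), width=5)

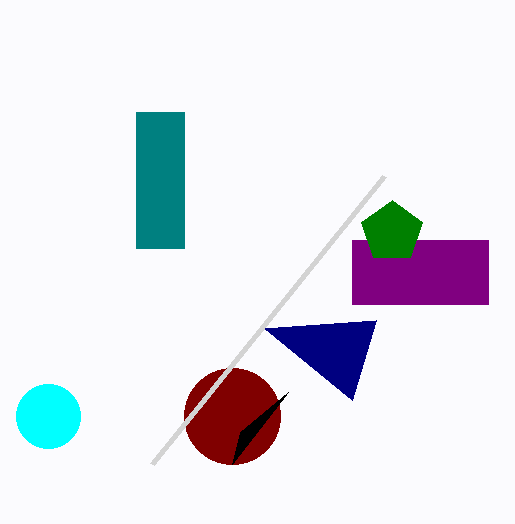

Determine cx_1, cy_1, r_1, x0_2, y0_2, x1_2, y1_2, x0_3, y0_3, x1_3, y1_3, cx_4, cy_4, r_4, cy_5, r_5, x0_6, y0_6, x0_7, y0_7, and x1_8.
cx_1 = 48, cy_1 = 416, r_1 = 32, x0_2 = 136, y0_2 = 112, x1_2 = 184, y1_2 = 248, x0_3 = 352, y0_3 = 240, x1_3 = 488, y1_3 = 304, cx_4 = 392, cy_4 = 232, r_4 = 32, cy_5 = 416, r_5 = 48, x0_6 = 240, y0_6 = 432, x0_7 = 352, y0_7 = 400, x1_8 = 384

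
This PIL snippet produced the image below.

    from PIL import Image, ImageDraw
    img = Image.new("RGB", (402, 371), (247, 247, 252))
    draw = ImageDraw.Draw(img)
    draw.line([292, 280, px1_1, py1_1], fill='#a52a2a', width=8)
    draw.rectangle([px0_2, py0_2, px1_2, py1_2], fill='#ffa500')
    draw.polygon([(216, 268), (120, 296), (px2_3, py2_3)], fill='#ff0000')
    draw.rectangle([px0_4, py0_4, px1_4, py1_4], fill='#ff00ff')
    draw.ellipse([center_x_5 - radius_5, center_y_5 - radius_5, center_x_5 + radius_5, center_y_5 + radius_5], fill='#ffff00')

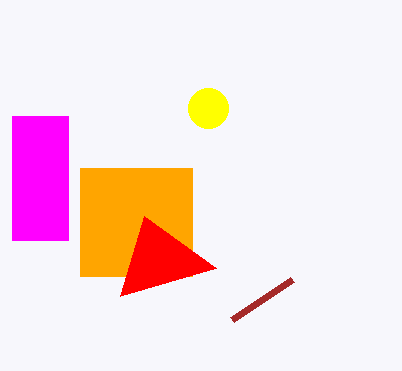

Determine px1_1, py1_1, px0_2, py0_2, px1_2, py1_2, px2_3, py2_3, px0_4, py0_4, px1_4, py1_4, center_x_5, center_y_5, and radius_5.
px1_1 = 232, py1_1 = 320, px0_2 = 80, py0_2 = 168, px1_2 = 192, py1_2 = 276, px2_3 = 144, py2_3 = 216, px0_4 = 12, py0_4 = 116, px1_4 = 68, py1_4 = 240, center_x_5 = 208, center_y_5 = 108, radius_5 = 20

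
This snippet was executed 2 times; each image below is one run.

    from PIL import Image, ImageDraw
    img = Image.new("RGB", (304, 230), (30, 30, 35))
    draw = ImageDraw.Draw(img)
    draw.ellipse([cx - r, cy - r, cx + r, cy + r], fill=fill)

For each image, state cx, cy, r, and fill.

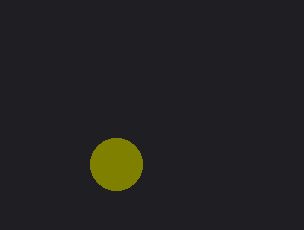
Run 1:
cx = 116; cy = 164; r = 26; fill = 'olive'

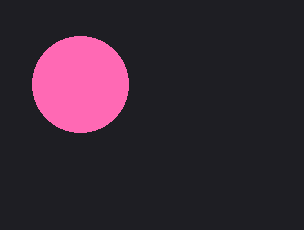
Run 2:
cx = 80
cy = 84
r = 48
fill = 'hotpink'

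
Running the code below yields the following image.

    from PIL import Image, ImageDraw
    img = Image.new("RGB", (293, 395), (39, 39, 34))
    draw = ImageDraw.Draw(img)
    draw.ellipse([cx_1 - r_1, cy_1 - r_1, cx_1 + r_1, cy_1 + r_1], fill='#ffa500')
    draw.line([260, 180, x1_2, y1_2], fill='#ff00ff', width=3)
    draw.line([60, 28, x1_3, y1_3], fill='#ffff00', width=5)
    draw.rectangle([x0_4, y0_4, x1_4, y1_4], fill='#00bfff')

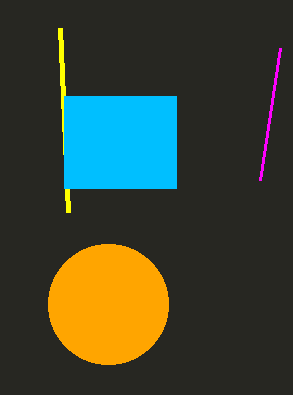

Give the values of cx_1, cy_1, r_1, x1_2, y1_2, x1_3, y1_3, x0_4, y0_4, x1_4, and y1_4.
cx_1 = 108
cy_1 = 304
r_1 = 60
x1_2 = 280
y1_2 = 48
x1_3 = 68
y1_3 = 212
x0_4 = 64
y0_4 = 96
x1_4 = 176
y1_4 = 188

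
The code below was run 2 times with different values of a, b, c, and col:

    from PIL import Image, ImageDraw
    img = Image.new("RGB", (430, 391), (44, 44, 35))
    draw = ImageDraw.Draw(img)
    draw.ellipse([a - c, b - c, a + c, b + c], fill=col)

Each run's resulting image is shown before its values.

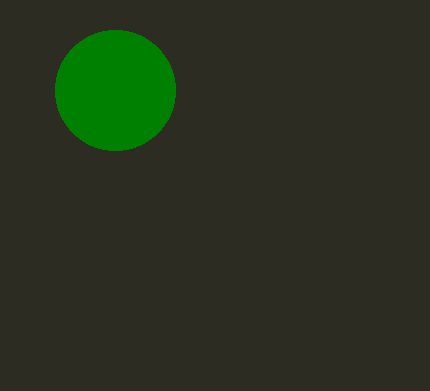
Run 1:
a = 115; b = 90; c = 60; col = 'green'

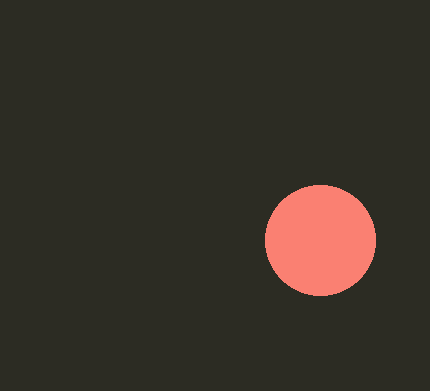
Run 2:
a = 320
b = 240
c = 55
col = 'salmon'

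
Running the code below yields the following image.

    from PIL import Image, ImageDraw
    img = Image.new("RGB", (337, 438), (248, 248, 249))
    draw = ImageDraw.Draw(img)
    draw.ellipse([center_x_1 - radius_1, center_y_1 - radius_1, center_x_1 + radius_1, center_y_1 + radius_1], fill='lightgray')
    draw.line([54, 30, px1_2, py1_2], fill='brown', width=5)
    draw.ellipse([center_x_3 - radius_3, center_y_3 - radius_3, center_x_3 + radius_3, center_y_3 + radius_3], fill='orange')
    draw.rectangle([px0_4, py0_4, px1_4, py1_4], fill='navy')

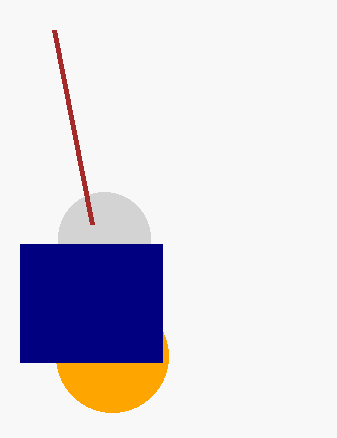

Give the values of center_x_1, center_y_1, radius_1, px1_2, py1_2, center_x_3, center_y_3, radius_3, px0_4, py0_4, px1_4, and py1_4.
center_x_1 = 104, center_y_1 = 238, radius_1 = 46, px1_2 = 92, py1_2 = 224, center_x_3 = 112, center_y_3 = 356, radius_3 = 56, px0_4 = 20, py0_4 = 244, px1_4 = 162, py1_4 = 362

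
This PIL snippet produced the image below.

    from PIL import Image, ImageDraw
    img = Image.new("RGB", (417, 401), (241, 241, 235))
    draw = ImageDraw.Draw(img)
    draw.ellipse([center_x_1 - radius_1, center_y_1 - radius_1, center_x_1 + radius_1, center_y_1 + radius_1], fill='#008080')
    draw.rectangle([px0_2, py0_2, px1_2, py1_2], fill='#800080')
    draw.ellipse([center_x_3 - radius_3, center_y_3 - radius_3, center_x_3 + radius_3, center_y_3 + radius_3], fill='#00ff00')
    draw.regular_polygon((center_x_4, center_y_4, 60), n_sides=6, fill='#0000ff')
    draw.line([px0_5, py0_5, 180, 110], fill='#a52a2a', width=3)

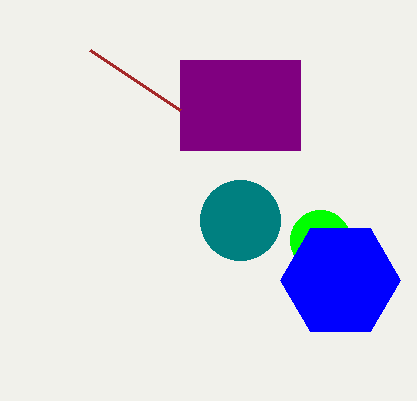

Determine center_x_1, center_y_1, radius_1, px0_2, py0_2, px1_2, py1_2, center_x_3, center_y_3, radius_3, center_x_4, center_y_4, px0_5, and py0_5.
center_x_1 = 240
center_y_1 = 220
radius_1 = 40
px0_2 = 180
py0_2 = 60
px1_2 = 300
py1_2 = 150
center_x_3 = 320
center_y_3 = 240
radius_3 = 30
center_x_4 = 340
center_y_4 = 280
px0_5 = 90
py0_5 = 50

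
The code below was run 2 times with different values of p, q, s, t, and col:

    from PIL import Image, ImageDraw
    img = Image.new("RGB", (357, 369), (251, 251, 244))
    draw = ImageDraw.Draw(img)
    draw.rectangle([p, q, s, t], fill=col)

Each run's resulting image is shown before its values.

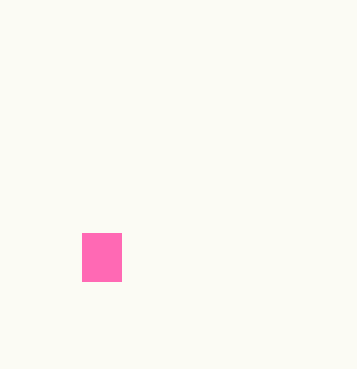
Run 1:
p = 82, q = 233, s = 121, t = 281, col = 'hotpink'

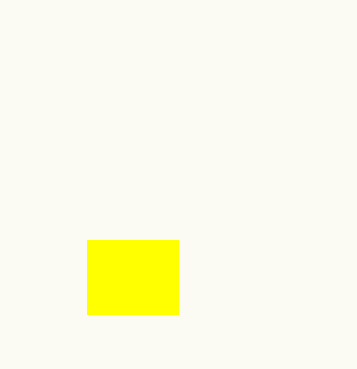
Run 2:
p = 87, q = 240, s = 178, t = 314, col = 'yellow'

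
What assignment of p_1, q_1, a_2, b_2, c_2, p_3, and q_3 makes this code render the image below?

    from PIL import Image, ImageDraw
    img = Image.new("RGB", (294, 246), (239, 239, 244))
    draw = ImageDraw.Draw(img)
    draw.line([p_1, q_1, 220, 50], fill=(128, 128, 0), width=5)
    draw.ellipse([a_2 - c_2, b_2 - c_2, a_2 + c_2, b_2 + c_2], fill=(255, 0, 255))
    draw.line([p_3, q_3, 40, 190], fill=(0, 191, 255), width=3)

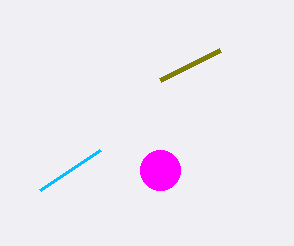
p_1 = 160; q_1 = 80; a_2 = 160; b_2 = 170; c_2 = 20; p_3 = 100; q_3 = 150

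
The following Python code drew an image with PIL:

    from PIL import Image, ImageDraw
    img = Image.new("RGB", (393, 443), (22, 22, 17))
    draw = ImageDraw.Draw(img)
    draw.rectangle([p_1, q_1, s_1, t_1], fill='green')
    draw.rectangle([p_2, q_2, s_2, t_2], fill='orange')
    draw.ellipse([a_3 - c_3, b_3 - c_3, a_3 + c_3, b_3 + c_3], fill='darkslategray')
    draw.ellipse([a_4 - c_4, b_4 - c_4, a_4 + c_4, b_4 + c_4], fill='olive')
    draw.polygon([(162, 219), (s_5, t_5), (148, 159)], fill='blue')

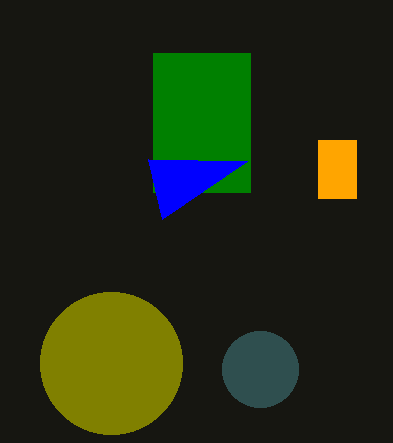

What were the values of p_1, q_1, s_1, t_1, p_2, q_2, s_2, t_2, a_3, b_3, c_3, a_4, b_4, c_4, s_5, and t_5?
p_1 = 153, q_1 = 53, s_1 = 250, t_1 = 192, p_2 = 318, q_2 = 140, s_2 = 356, t_2 = 198, a_3 = 260, b_3 = 369, c_3 = 38, a_4 = 111, b_4 = 363, c_4 = 71, s_5 = 247, t_5 = 161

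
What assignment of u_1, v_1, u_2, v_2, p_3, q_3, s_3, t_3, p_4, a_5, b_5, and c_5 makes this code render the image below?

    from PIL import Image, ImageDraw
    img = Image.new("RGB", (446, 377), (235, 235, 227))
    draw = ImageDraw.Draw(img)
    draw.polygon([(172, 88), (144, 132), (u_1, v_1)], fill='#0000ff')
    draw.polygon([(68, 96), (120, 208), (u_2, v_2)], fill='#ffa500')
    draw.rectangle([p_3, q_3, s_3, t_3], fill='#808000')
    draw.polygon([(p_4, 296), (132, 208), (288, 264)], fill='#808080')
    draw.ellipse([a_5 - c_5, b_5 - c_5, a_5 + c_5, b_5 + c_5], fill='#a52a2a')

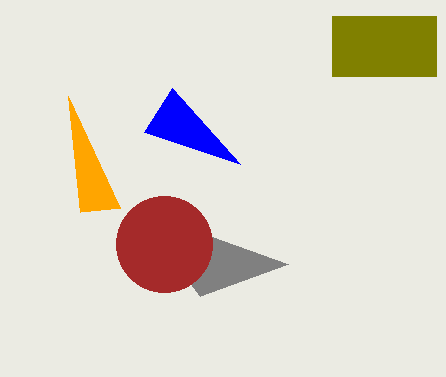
u_1 = 240
v_1 = 164
u_2 = 80
v_2 = 212
p_3 = 332
q_3 = 16
s_3 = 436
t_3 = 76
p_4 = 200
a_5 = 164
b_5 = 244
c_5 = 48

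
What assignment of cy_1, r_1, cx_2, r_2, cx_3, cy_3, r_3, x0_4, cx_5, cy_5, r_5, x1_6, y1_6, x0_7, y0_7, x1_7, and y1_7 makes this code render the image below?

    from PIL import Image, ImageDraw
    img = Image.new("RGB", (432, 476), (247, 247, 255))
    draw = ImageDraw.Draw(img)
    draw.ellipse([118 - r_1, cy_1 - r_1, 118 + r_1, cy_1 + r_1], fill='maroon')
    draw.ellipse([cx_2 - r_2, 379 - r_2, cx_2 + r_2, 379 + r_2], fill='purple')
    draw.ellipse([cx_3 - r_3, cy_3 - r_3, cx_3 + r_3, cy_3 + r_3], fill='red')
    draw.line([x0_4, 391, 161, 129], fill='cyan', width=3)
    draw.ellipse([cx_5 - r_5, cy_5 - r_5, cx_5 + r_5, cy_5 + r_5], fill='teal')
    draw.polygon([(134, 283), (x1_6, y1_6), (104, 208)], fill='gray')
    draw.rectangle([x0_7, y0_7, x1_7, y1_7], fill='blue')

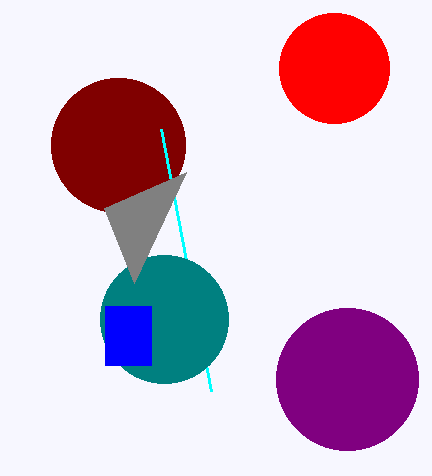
cy_1 = 145, r_1 = 67, cx_2 = 347, r_2 = 71, cx_3 = 334, cy_3 = 68, r_3 = 55, x0_4 = 211, cx_5 = 164, cy_5 = 319, r_5 = 64, x1_6 = 186, y1_6 = 172, x0_7 = 105, y0_7 = 306, x1_7 = 151, y1_7 = 365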